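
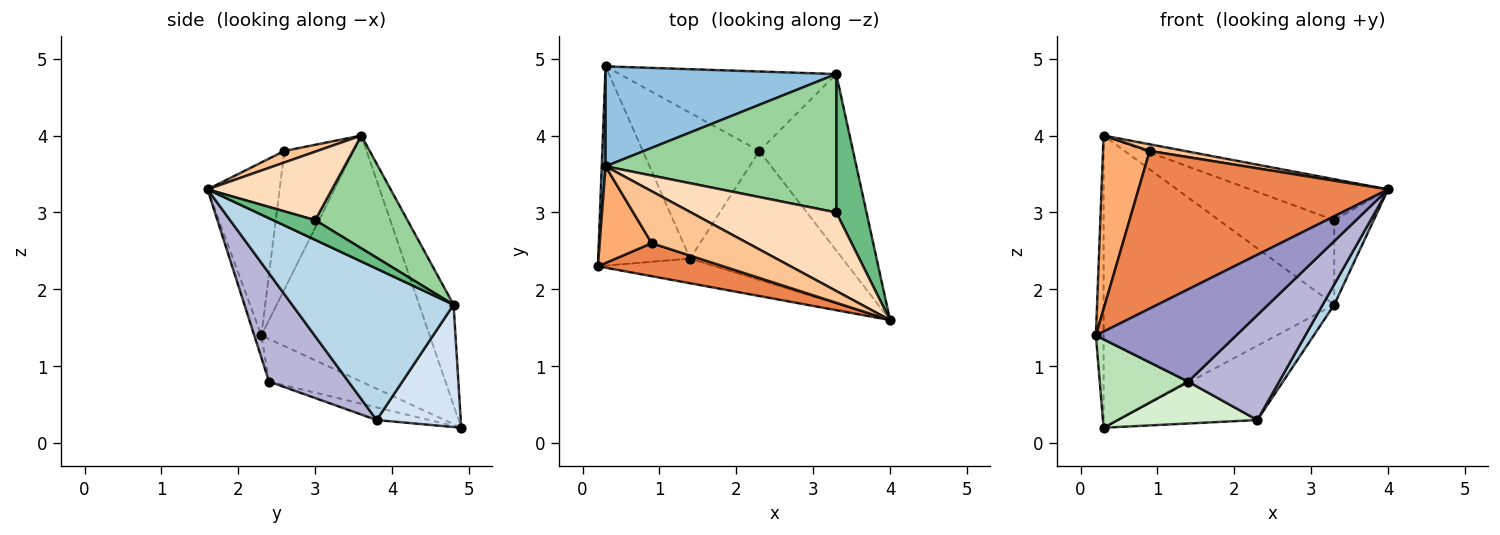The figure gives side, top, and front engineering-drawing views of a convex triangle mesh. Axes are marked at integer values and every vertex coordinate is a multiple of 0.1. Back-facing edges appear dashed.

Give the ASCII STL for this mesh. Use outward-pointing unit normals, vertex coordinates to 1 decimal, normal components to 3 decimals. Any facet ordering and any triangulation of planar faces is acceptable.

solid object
 facet normal -0.999 0.046 0.016
  outer loop
   vertex 0.3 3.6 4.0
   vertex 0.3 4.9 0.2
   vertex 0.2 2.3 1.4
  endloop
 endfacet
 facet normal -0.140 0.937 0.321
  outer loop
   vertex 3.3 4.8 1.8
   vertex 0.3 4.9 0.2
   vertex 0.3 3.6 4.0
  endloop
 endfacet
 facet normal 0.849 -0.061 -0.525
  outer loop
   vertex 2.3 3.8 0.3
   vertex 3.3 4.8 1.8
   vertex 4.0 1.6 3.3
  endloop
 endfacet
 facet normal 0.381 0.632 -0.675
  outer loop
   vertex 2.3 3.8 0.3
   vertex 0.3 4.9 0.2
   vertex 3.3 4.8 1.8
  endloop
 endfacet
 facet normal -0.272 -0.942 0.197
  outer loop
   vertex 0.9 2.6 3.8
   vertex 0.2 2.3 1.4
   vertex 4.0 1.6 3.3
  endloop
 endfacet
 facet normal -0.791 -0.534 0.298
  outer loop
   vertex 0.9 2.6 3.8
   vertex 0.3 3.6 4.0
   vertex 0.2 2.3 1.4
  endloop
 endfacet
 facet normal 0.118 -0.126 0.985
  outer loop
   vertex 0.9 2.6 3.8
   vertex 4.0 1.6 3.3
   vertex 0.3 3.6 4.0
  endloop
 endfacet
 facet normal 0.385 0.426 0.818
  outer loop
   vertex 3.3 3.0 2.9
   vertex 0.3 3.6 4.0
   vertex 4.0 1.6 3.3
  endloop
 endfacet
 facet normal 0.485 0.456 0.746
  outer loop
   vertex 3.3 3.0 2.9
   vertex 4.0 1.6 3.3
   vertex 3.3 4.8 1.8
  endloop
 endfacet
 facet normal 0.385 0.481 0.788
  outer loop
   vertex 3.3 3.0 2.9
   vertex 3.3 4.8 1.8
   vertex 0.3 3.6 4.0
  endloop
 endfacet
 facet normal -0.390 -0.374 -0.842
  outer loop
   vertex 1.4 2.4 0.8
   vertex 0.2 2.3 1.4
   vertex 0.3 4.9 0.2
  endloop
 endfacet
 facet normal -0.103 -0.275 -0.956
  outer loop
   vertex 1.4 2.4 0.8
   vertex 0.3 4.9 0.2
   vertex 2.3 3.8 0.3
  endloop
 endfacet
 facet normal -0.049 -0.965 -0.258
  outer loop
   vertex 1.4 2.4 0.8
   vertex 4.0 1.6 3.3
   vertex 0.2 2.3 1.4
  endloop
 endfacet
 facet normal 0.483 -0.553 -0.679
  outer loop
   vertex 1.4 2.4 0.8
   vertex 2.3 3.8 0.3
   vertex 4.0 1.6 3.3
  endloop
 endfacet
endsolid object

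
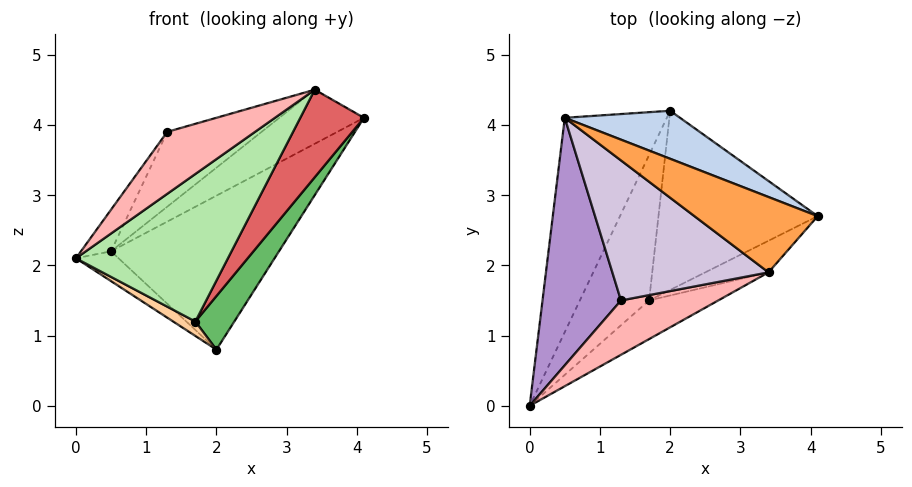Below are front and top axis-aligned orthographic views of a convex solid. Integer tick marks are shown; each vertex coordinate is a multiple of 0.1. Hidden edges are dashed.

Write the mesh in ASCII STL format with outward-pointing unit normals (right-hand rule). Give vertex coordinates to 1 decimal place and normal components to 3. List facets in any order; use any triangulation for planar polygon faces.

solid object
 facet normal -0.682 0.101 -0.724
  outer loop
   vertex 0.5 4.1 2.2
   vertex 2.0 4.2 0.8
   vertex 0.0 0.0 2.1
  endloop
 endfacet
 facet normal 0.209 0.934 0.291
  outer loop
   vertex 0.5 4.1 2.2
   vertex 4.1 2.7 4.1
   vertex 2.0 4.2 0.8
  endloop
 endfacet
 facet normal -0.198 0.571 0.796
  outer loop
   vertex 0.5 4.1 2.2
   vertex 3.4 1.9 4.5
   vertex 4.1 2.7 4.1
  endloop
 endfacet
 facet normal -0.403 -0.090 -0.911
  outer loop
   vertex 1.7 1.5 1.2
   vertex 0.0 0.0 2.1
   vertex 2.0 4.2 0.8
  endloop
 endfacet
 facet normal 0.793 -0.175 -0.584
  outer loop
   vertex 1.7 1.5 1.2
   vertex 2.0 4.2 0.8
   vertex 4.1 2.7 4.1
  endloop
 endfacet
 facet normal 0.584 -0.785 -0.206
  outer loop
   vertex 1.7 1.5 1.2
   vertex 3.4 1.9 4.5
   vertex 0.0 0.0 2.1
  endloop
 endfacet
 facet normal 0.661 -0.706 -0.255
  outer loop
   vertex 1.7 1.5 1.2
   vertex 4.1 2.7 4.1
   vertex 3.4 1.9 4.5
  endloop
 endfacet
 facet normal -0.045 -0.751 0.659
  outer loop
   vertex 1.3 1.5 3.9
   vertex 0.0 0.0 2.1
   vertex 3.4 1.9 4.5
  endloop
 endfacet
 facet normal -0.841 0.090 0.533
  outer loop
   vertex 1.3 1.5 3.9
   vertex 0.5 4.1 2.2
   vertex 0.0 0.0 2.1
  endloop
 endfacet
 facet normal -0.323 0.446 0.834
  outer loop
   vertex 1.3 1.5 3.9
   vertex 3.4 1.9 4.5
   vertex 0.5 4.1 2.2
  endloop
 endfacet
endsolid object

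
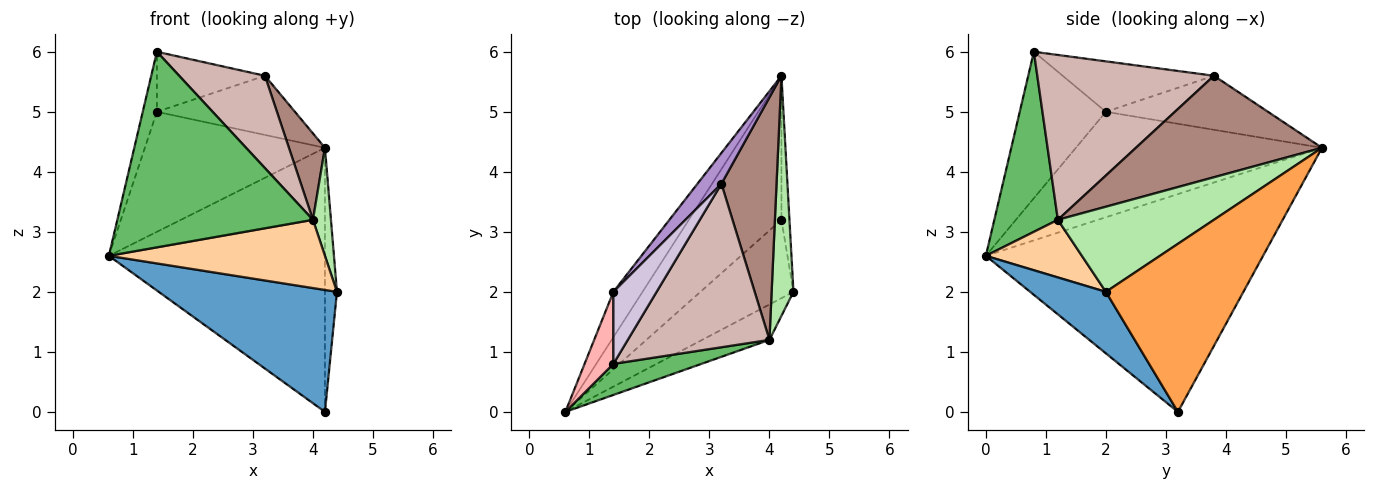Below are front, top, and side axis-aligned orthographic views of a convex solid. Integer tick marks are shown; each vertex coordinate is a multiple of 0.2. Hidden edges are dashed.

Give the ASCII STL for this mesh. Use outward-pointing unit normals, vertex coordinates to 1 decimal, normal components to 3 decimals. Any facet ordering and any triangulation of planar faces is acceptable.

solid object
 facet normal 0.337 -0.792 -0.509
  outer loop
   vertex 4.2 3.2 0.0
   vertex 4.4 2.0 2.0
   vertex 0.6 0.0 2.6
  endloop
 endfacet
 facet normal -0.748 0.583 -0.318
  outer loop
   vertex 4.2 3.2 0.0
   vertex 0.6 0.0 2.6
   vertex 4.2 5.6 4.4
  endloop
 endfacet
 facet normal 0.995 0.087 -0.047
  outer loop
   vertex 4.2 3.2 0.0
   vertex 4.2 5.6 4.4
   vertex 4.4 2.0 2.0
  endloop
 endfacet
 facet normal 0.367 -0.826 -0.428
  outer loop
   vertex 4.0 1.2 3.2
   vertex 0.6 0.0 2.6
   vertex 4.4 2.0 2.0
  endloop
 endfacet
 facet normal 0.306 -0.940 0.149
  outer loop
   vertex 4.0 1.2 3.2
   vertex 1.4 0.8 6.0
   vertex 0.6 0.0 2.6
  endloop
 endfacet
 facet normal 0.963 -0.111 0.247
  outer loop
   vertex 4.0 1.2 3.2
   vertex 4.4 2.0 2.0
   vertex 4.2 5.6 4.4
  endloop
 endfacet
 facet normal -0.788 0.576 -0.218
  outer loop
   vertex 1.4 2.0 5.0
   vertex 4.2 5.6 4.4
   vertex 0.6 0.0 2.6
  endloop
 endfacet
 facet normal -0.969 0.159 0.191
  outer loop
   vertex 1.4 2.0 5.0
   vertex 0.6 0.0 2.6
   vertex 1.4 0.8 6.0
  endloop
 endfacet
 facet normal -0.721 0.614 0.320
  outer loop
   vertex 3.2 3.8 5.6
   vertex 4.2 5.6 4.4
   vertex 1.4 2.0 5.0
  endloop
 endfacet
 facet normal -0.667 0.477 0.572
  outer loop
   vertex 3.2 3.8 5.6
   vertex 1.4 2.0 5.0
   vertex 1.4 0.8 6.0
  endloop
 endfacet
 facet normal 0.866 -0.168 0.470
  outer loop
   vertex 3.2 3.8 5.6
   vertex 4.0 1.2 3.2
   vertex 4.2 5.6 4.4
  endloop
 endfacet
 facet normal 0.712 -0.346 0.612
  outer loop
   vertex 3.2 3.8 5.6
   vertex 1.4 0.8 6.0
   vertex 4.0 1.2 3.2
  endloop
 endfacet
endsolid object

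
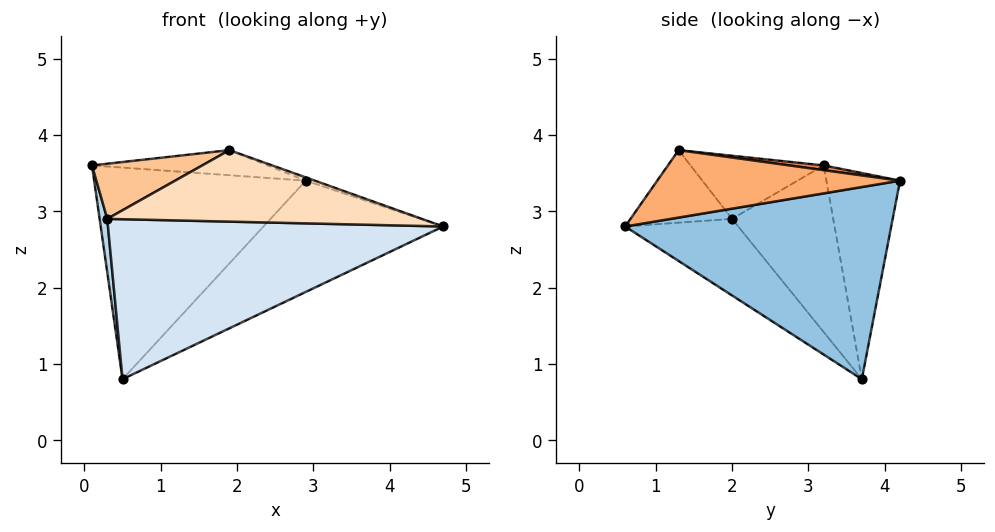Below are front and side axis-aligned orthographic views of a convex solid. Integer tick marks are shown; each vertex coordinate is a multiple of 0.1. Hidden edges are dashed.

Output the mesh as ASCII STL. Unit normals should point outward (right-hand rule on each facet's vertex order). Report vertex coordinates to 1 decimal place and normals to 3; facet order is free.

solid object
 facet normal -0.326 0.938 0.121
  outer loop
   vertex 0.5 3.7 0.8
   vertex 0.1 3.2 3.6
   vertex 2.9 4.2 3.4
  endloop
 endfacet
 facet normal 0.624 0.422 -0.657
  outer loop
   vertex 0.5 3.7 0.8
   vertex 2.9 4.2 3.4
   vertex 4.7 0.6 2.8
  endloop
 endfacet
 facet normal -0.985 -0.074 -0.154
  outer loop
   vertex 0.3 2.0 2.9
   vertex 0.1 3.2 3.6
   vertex 0.5 3.7 0.8
  endloop
 endfacet
 facet normal -0.250 -0.741 -0.624
  outer loop
   vertex 0.3 2.0 2.9
   vertex 0.5 3.7 0.8
   vertex 4.7 0.6 2.8
  endloop
 endfacet
 facet normal 0.025 0.128 0.991
  outer loop
   vertex 1.9 1.3 3.8
   vertex 2.9 4.2 3.4
   vertex 0.1 3.2 3.6
  endloop
 endfacet
 facet normal 0.339 0.013 0.941
  outer loop
   vertex 1.9 1.3 3.8
   vertex 4.7 0.6 2.8
   vertex 2.9 4.2 3.4
  endloop
 endfacet
 facet normal -0.580 -0.480 0.658
  outer loop
   vertex 1.9 1.3 3.8
   vertex 0.1 3.2 3.6
   vertex 0.3 2.0 2.9
  endloop
 endfacet
 facet normal -0.302 -0.934 -0.190
  outer loop
   vertex 1.9 1.3 3.8
   vertex 0.3 2.0 2.9
   vertex 4.7 0.6 2.8
  endloop
 endfacet
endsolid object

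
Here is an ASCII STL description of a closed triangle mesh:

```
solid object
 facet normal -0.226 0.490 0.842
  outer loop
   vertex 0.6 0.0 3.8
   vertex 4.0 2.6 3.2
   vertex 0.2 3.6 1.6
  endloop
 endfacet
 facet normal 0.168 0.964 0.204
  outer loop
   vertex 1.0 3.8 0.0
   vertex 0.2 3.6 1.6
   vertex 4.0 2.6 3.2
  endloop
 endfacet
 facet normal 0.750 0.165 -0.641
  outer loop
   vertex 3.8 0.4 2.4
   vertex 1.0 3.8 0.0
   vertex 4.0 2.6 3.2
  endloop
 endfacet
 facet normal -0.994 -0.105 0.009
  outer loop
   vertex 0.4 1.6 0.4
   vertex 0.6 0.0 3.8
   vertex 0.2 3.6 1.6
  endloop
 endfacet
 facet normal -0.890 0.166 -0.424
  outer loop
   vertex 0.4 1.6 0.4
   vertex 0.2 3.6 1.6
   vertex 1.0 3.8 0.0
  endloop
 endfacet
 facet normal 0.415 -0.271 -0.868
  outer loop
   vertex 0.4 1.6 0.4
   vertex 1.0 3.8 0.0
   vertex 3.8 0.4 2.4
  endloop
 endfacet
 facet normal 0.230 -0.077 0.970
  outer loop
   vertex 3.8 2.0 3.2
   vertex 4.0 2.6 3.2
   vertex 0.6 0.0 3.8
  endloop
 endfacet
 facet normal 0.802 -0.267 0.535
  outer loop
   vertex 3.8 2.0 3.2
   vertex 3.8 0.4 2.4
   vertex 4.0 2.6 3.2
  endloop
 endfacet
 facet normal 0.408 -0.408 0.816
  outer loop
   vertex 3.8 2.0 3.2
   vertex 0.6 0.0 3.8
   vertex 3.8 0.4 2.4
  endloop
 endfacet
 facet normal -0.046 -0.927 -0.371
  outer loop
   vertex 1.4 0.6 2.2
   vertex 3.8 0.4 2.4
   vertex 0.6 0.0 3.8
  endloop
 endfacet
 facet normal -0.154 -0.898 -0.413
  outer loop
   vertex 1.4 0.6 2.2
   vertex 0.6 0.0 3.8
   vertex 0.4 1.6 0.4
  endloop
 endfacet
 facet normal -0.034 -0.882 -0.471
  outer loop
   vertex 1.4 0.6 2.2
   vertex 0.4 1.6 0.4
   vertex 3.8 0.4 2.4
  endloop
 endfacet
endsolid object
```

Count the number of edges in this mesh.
18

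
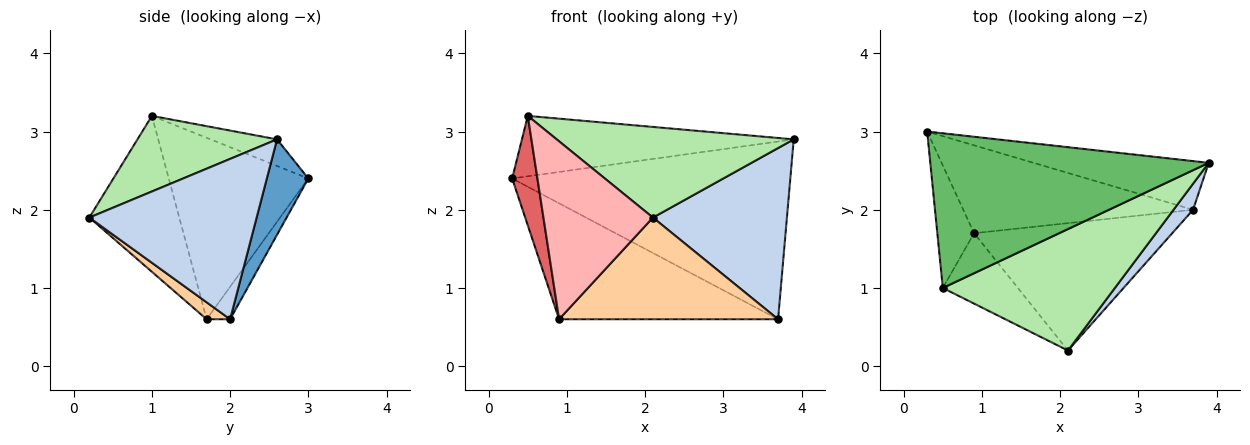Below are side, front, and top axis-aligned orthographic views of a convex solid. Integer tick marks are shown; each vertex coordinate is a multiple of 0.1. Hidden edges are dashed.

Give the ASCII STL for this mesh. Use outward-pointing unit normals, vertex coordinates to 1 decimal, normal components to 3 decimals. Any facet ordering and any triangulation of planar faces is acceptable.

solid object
 facet normal 0.142 0.955 -0.261
  outer loop
   vertex 3.7 2.0 0.6
   vertex 0.3 3.0 2.4
   vertex 3.9 2.6 2.9
  endloop
 endfacet
 facet normal 0.777 -0.622 0.095
  outer loop
   vertex 3.7 2.0 0.6
   vertex 3.9 2.6 2.9
   vertex 2.1 0.2 1.9
  endloop
 endfacet
 facet normal -0.085 0.794 -0.602
  outer loop
   vertex 0.9 1.7 0.6
   vertex 0.3 3.0 2.4
   vertex 3.7 2.0 0.6
  endloop
 endfacet
 facet normal 0.067 -0.622 -0.780
  outer loop
   vertex 0.9 1.7 0.6
   vertex 3.7 2.0 0.6
   vertex 2.1 0.2 1.9
  endloop
 endfacet
 facet normal -0.089 0.362 0.928
  outer loop
   vertex 0.5 1.0 3.2
   vertex 3.9 2.6 2.9
   vertex 0.3 3.0 2.4
  endloop
 endfacet
 facet normal 0.332 -0.564 0.756
  outer loop
   vertex 0.5 1.0 3.2
   vertex 2.1 0.2 1.9
   vertex 3.9 2.6 2.9
  endloop
 endfacet
 facet normal -0.965 -0.175 -0.195
  outer loop
   vertex 0.5 1.0 3.2
   vertex 0.3 3.0 2.4
   vertex 0.9 1.7 0.6
  endloop
 endfacet
 facet normal -0.607 -0.739 -0.292
  outer loop
   vertex 0.5 1.0 3.2
   vertex 0.9 1.7 0.6
   vertex 2.1 0.2 1.9
  endloop
 endfacet
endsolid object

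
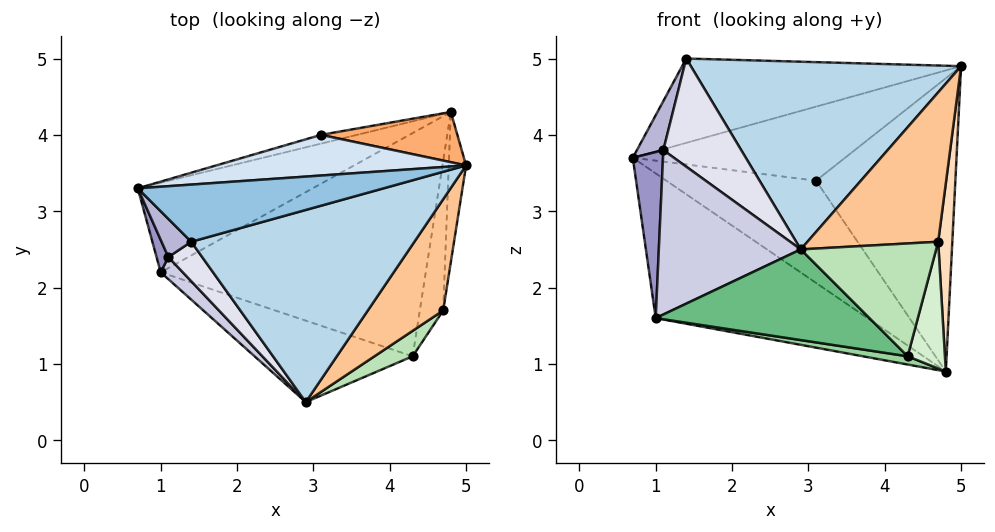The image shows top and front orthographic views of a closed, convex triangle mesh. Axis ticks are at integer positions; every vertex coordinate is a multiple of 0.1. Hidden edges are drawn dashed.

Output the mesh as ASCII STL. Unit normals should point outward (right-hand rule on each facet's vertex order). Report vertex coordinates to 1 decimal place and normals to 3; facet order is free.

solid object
 facet normal -0.493 0.740 -0.458
  outer loop
   vertex 1.0 2.2 1.6
   vertex 0.7 3.3 3.7
   vertex 4.8 4.3 0.9
  endloop
 endfacet
 facet normal -0.210 0.809 0.549
  outer loop
   vertex 1.4 2.6 5.0
   vertex 5.0 3.6 4.9
   vertex 0.7 3.3 3.7
  endloop
 endfacet
 facet normal 0.209 -0.683 0.700
  outer loop
   vertex 1.4 2.6 5.0
   vertex 2.9 0.5 2.5
   vertex 5.0 3.6 4.9
  endloop
 endfacet
 facet normal -0.192 0.860 0.472
  outer loop
   vertex 3.1 4.0 3.4
   vertex 0.7 3.3 3.7
   vertex 5.0 3.6 4.9
  endloop
 endfacet
 facet normal -0.288 0.954 -0.082
  outer loop
   vertex 3.1 4.0 3.4
   vertex 4.8 4.3 0.9
   vertex 0.7 3.3 3.7
  endloop
 endfacet
 facet normal 0.074 0.983 0.168
  outer loop
   vertex 3.1 4.0 3.4
   vertex 5.0 3.6 4.9
   vertex 4.8 4.3 0.9
  endloop
 endfacet
 facet normal 0.448 -0.717 0.534
  outer loop
   vertex 4.7 1.7 2.6
   vertex 5.0 3.6 4.9
   vertex 2.9 0.5 2.5
  endloop
 endfacet
 facet normal 0.995 -0.080 -0.064
  outer loop
   vertex 4.7 1.7 2.6
   vertex 4.8 4.3 0.9
   vertex 5.0 3.6 4.9
  endloop
 endfacet
 facet normal -0.330 -0.702 -0.631
  outer loop
   vertex 4.3 1.1 1.1
   vertex 2.9 0.5 2.5
   vertex 1.0 2.2 1.6
  endloop
 endfacet
 facet normal -0.162 -0.036 -0.986
  outer loop
   vertex 4.3 1.1 1.1
   vertex 1.0 2.2 1.6
   vertex 4.8 4.3 0.9
  endloop
 endfacet
 facet normal 0.538 -0.822 0.185
  outer loop
   vertex 4.3 1.1 1.1
   vertex 4.7 1.7 2.6
   vertex 2.9 0.5 2.5
  endloop
 endfacet
 facet normal 0.968 -0.163 -0.193
  outer loop
   vertex 4.3 1.1 1.1
   vertex 4.8 4.3 0.9
   vertex 4.7 1.7 2.6
  endloop
 endfacet
 facet normal -0.914 -0.398 0.078
  outer loop
   vertex 1.1 2.4 3.8
   vertex 0.7 3.3 3.7
   vertex 1.0 2.2 1.6
  endloop
 endfacet
 facet normal -0.888 -0.363 0.282
  outer loop
   vertex 1.1 2.4 3.8
   vertex 1.4 2.6 5.0
   vertex 0.7 3.3 3.7
  endloop
 endfacet
 facet normal -0.689 -0.719 0.097
  outer loop
   vertex 1.1 2.4 3.8
   vertex 1.0 2.2 1.6
   vertex 2.9 0.5 2.5
  endloop
 endfacet
 facet normal -0.597 -0.754 0.275
  outer loop
   vertex 1.1 2.4 3.8
   vertex 2.9 0.5 2.5
   vertex 1.4 2.6 5.0
  endloop
 endfacet
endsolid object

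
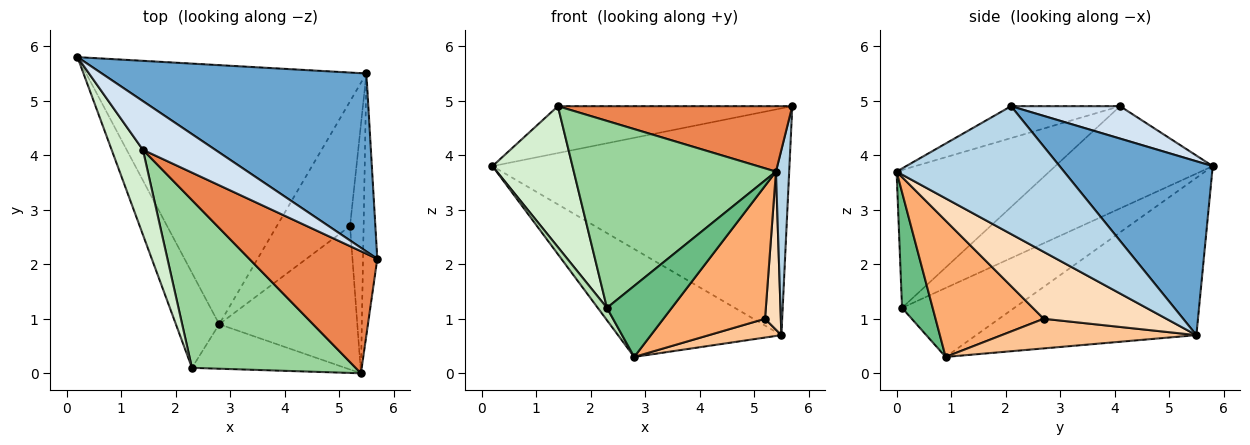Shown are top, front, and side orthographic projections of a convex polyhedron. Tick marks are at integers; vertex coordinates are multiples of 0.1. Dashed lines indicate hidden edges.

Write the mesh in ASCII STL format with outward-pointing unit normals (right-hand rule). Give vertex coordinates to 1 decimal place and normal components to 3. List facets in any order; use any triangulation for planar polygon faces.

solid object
 facet normal 0.376 0.729 0.572
  outer loop
   vertex 5.5 5.5 0.7
   vertex 0.2 5.8 3.8
   vertex 5.7 2.1 4.9
  endloop
 endfacet
 facet normal -0.460 0.341 -0.820
  outer loop
   vertex 5.5 5.5 0.7
   vertex 2.8 0.9 0.3
   vertex 0.2 5.8 3.8
  endloop
 endfacet
 facet normal 0.991 -0.078 -0.111
  outer loop
   vertex 5.5 5.5 0.7
   vertex 5.7 2.1 4.9
   vertex 5.4 0.0 3.7
  endloop
 endfacet
 facet normal 0.307 0.660 0.685
  outer loop
   vertex 1.4 4.1 4.9
   vertex 5.7 2.1 4.9
   vertex 0.2 5.8 3.8
  endloop
 endfacet
 facet normal -0.215 -0.461 0.861
  outer loop
   vertex 1.4 4.1 4.9
   vertex 5.4 0.0 3.7
   vertex 5.7 2.1 4.9
  endloop
 endfacet
 facet normal 0.586 -0.551 -0.594
  outer loop
   vertex 5.2 2.7 1.0
   vertex 5.4 0.0 3.7
   vertex 2.8 0.9 0.3
  endloop
 endfacet
 facet normal 0.371 -0.138 -0.918
  outer loop
   vertex 5.2 2.7 1.0
   vertex 2.8 0.9 0.3
   vertex 5.5 5.5 0.7
  endloop
 endfacet
 facet normal 0.972 -0.125 -0.197
  outer loop
   vertex 5.2 2.7 1.0
   vertex 5.5 5.5 0.7
   vertex 5.4 0.0 3.7
  endloop
 endfacet
 facet normal 0.372 -0.787 -0.493
  outer loop
   vertex 2.3 0.1 1.2
   vertex 2.8 0.9 0.3
   vertex 5.4 0.0 3.7
  endloop
 endfacet
 facet normal -0.490 -0.649 0.582
  outer loop
   vertex 2.3 0.1 1.2
   vertex 5.4 0.0 3.7
   vertex 1.4 4.1 4.9
  endloop
 endfacet
 facet normal -0.845 -0.069 -0.531
  outer loop
   vertex 2.3 0.1 1.2
   vertex 0.2 5.8 3.8
   vertex 2.8 0.9 0.3
  endloop
 endfacet
 facet normal -0.860 -0.437 0.263
  outer loop
   vertex 2.3 0.1 1.2
   vertex 1.4 4.1 4.9
   vertex 0.2 5.8 3.8
  endloop
 endfacet
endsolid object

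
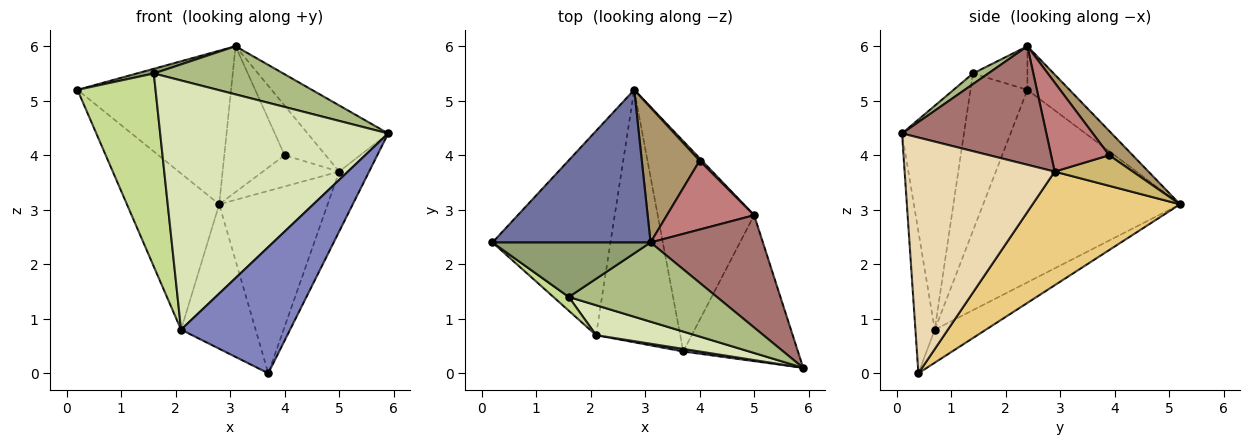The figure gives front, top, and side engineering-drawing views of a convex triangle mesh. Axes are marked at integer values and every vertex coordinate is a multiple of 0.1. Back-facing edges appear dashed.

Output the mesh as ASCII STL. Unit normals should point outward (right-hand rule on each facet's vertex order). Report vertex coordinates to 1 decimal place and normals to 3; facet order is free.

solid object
 facet normal -0.191 0.696 0.692
  outer loop
   vertex 3.1 2.4 6.0
   vertex 2.8 5.2 3.1
   vertex 0.2 2.4 5.2
  endloop
 endfacet
 facet normal -0.175 -0.984 0.020
  outer loop
   vertex 2.1 0.7 0.8
   vertex 3.7 0.4 0.0
   vertex 5.9 0.1 4.4
  endloop
 endfacet
 facet normal -0.792 0.371 -0.485
  outer loop
   vertex 2.1 0.7 0.8
   vertex 0.2 2.4 5.2
   vertex 2.8 5.2 3.1
  endloop
 endfacet
 facet normal -0.323 0.470 -0.822
  outer loop
   vertex 2.1 0.7 0.8
   vertex 2.8 5.2 3.1
   vertex 3.7 0.4 0.0
  endloop
 endfacet
 facet normal -0.265 -0.083 0.961
  outer loop
   vertex 1.6 1.4 5.5
   vertex 3.1 2.4 6.0
   vertex 0.2 2.4 5.2
  endloop
 endfacet
 facet normal 0.061 -0.519 0.853
  outer loop
   vertex 1.6 1.4 5.5
   vertex 5.9 0.1 4.4
   vertex 3.1 2.4 6.0
  endloop
 endfacet
 facet normal -0.588 -0.807 0.058
  outer loop
   vertex 1.6 1.4 5.5
   vertex 0.2 2.4 5.2
   vertex 2.1 0.7 0.8
  endloop
 endfacet
 facet normal -0.260 -0.959 0.115
  outer loop
   vertex 1.6 1.4 5.5
   vertex 2.1 0.7 0.8
   vertex 5.9 0.1 4.4
  endloop
 endfacet
 facet normal 0.275 0.706 0.653
  outer loop
   vertex 4.0 3.9 4.0
   vertex 2.8 5.2 3.1
   vertex 3.1 2.4 6.0
  endloop
 endfacet
 facet normal 0.714 0.698 0.055
  outer loop
   vertex 5.0 2.9 3.7
   vertex 2.8 5.2 3.1
   vertex 4.0 3.9 4.0
  endloop
 endfacet
 facet normal 0.665 0.489 -0.564
  outer loop
   vertex 5.0 2.9 3.7
   vertex 3.7 0.4 0.0
   vertex 2.8 5.2 3.1
  endloop
 endfacet
 facet normal 0.885 0.177 -0.430
  outer loop
   vertex 5.0 2.9 3.7
   vertex 5.9 0.1 4.4
   vertex 3.7 0.4 0.0
  endloop
 endfacet
 facet normal 0.673 0.376 0.637
  outer loop
   vertex 5.0 2.9 3.7
   vertex 3.1 2.4 6.0
   vertex 5.9 0.1 4.4
  endloop
 endfacet
 facet normal 0.638 0.450 0.625
  outer loop
   vertex 5.0 2.9 3.7
   vertex 4.0 3.9 4.0
   vertex 3.1 2.4 6.0
  endloop
 endfacet
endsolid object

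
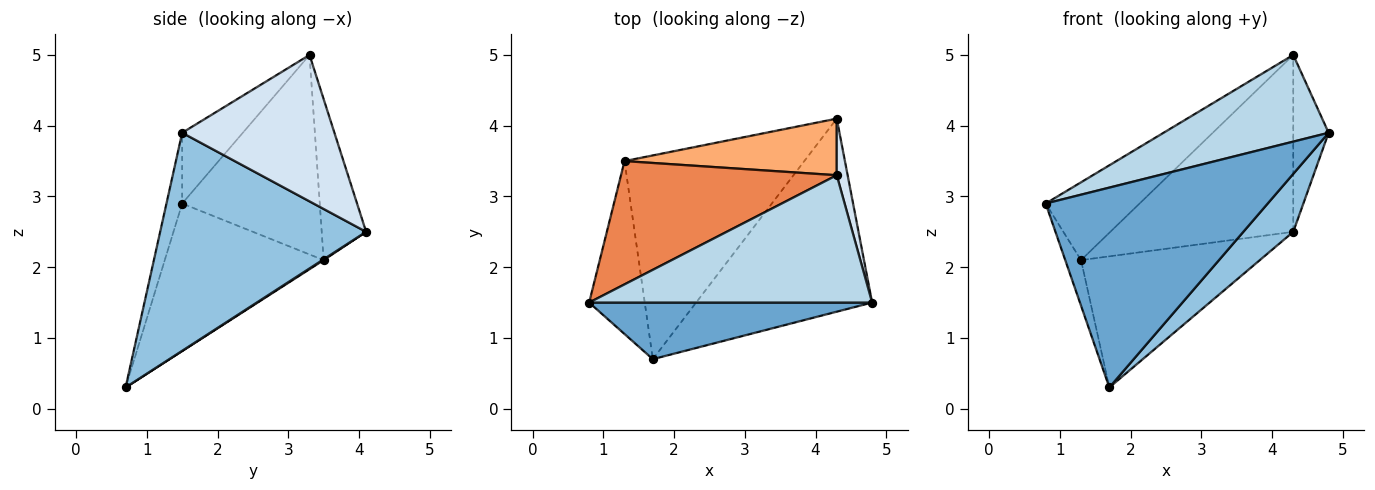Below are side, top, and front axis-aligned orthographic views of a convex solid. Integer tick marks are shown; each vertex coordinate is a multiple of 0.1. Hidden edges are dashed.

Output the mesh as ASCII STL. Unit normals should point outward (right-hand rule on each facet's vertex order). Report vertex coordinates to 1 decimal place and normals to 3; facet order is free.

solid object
 facet normal -0.068 -0.960 0.272
  outer loop
   vertex 1.7 0.7 0.3
   vertex 4.8 1.5 3.9
   vertex 0.8 1.5 2.9
  endloop
 endfacet
 facet normal 0.765 -0.185 -0.617
  outer loop
   vertex 1.7 0.7 0.3
   vertex 4.3 4.1 2.5
   vertex 4.8 1.5 3.9
  endloop
 endfacet
 facet normal -0.202 -0.551 0.810
  outer loop
   vertex 4.3 3.3 5.0
   vertex 0.8 1.5 2.9
   vertex 4.8 1.5 3.9
  endloop
 endfacet
 facet normal 0.972 0.226 0.072
  outer loop
   vertex 4.3 3.3 5.0
   vertex 4.8 1.5 3.9
   vertex 4.3 4.1 2.5
  endloop
 endfacet
 facet normal -0.616 0.420 0.666
  outer loop
   vertex 1.3 3.5 2.1
   vertex 0.8 1.5 2.9
   vertex 4.3 3.3 5.0
  endloop
 endfacet
 facet normal -0.225 0.928 0.297
  outer loop
   vertex 1.3 3.5 2.1
   vertex 4.3 3.3 5.0
   vertex 4.3 4.1 2.5
  endloop
 endfacet
 facet normal -0.932 0.093 -0.351
  outer loop
   vertex 1.3 3.5 2.1
   vertex 1.7 0.7 0.3
   vertex 0.8 1.5 2.9
  endloop
 endfacet
 facet normal 0.004 0.541 -0.841
  outer loop
   vertex 1.3 3.5 2.1
   vertex 4.3 4.1 2.5
   vertex 1.7 0.7 0.3
  endloop
 endfacet
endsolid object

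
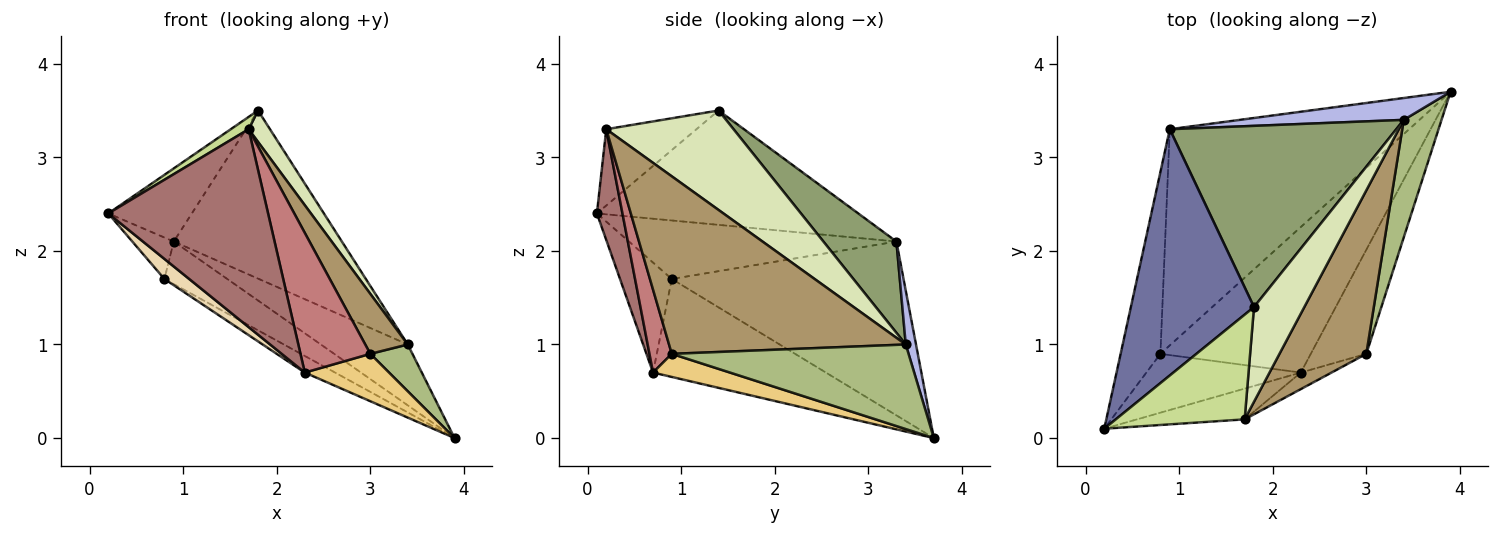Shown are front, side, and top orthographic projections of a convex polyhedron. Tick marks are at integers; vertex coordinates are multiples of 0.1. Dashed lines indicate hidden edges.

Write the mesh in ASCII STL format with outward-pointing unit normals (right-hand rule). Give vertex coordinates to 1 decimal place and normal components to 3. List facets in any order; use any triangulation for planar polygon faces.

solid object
 facet normal -0.665 0.213 0.716
  outer loop
   vertex 0.9 3.3 2.1
   vertex 0.2 0.1 2.4
   vertex 1.8 1.4 3.5
  endloop
 endfacet
 facet normal -0.820 0.127 -0.558
  outer loop
   vertex 0.9 3.3 2.1
   vertex 0.8 0.9 1.7
   vertex 0.2 0.1 2.4
  endloop
 endfacet
 facet normal -0.580 0.157 -0.799
  outer loop
   vertex 0.9 3.3 2.1
   vertex 3.9 3.7 0.0
   vertex 0.8 0.9 1.7
  endloop
 endfacet
 facet normal 0.110 0.935 0.336
  outer loop
   vertex 3.4 3.4 1.0
   vertex 3.9 3.7 0.0
   vertex 0.9 3.3 2.1
  endloop
 endfacet
 facet normal 0.283 0.652 0.703
  outer loop
   vertex 3.4 3.4 1.0
   vertex 0.9 3.3 2.1
   vertex 1.8 1.4 3.5
  endloop
 endfacet
 facet normal 0.901 -0.160 0.403
  outer loop
   vertex 3.4 3.4 1.0
   vertex 3.0 0.9 0.9
   vertex 3.9 3.7 0.0
  endloop
 endfacet
 facet normal -0.507 -0.100 0.856
  outer loop
   vertex 1.7 0.2 3.3
   vertex 1.8 1.4 3.5
   vertex 0.2 0.1 2.4
  endloop
 endfacet
 facet normal 0.882 -0.148 0.446
  outer loop
   vertex 1.7 0.2 3.3
   vertex 3.4 3.4 1.0
   vertex 1.8 1.4 3.5
  endloop
 endfacet
 facet normal 0.887 -0.159 0.434
  outer loop
   vertex 1.7 0.2 3.3
   vertex 3.0 0.9 0.9
   vertex 3.4 3.4 1.0
  endloop
 endfacet
 facet normal -0.543 0.095 -0.834
  outer loop
   vertex 2.3 0.7 0.7
   vertex 0.8 0.9 1.7
   vertex 3.9 3.7 0.0
  endloop
 endfacet
 facet normal 0.354 -0.387 -0.851
  outer loop
   vertex 2.3 0.7 0.7
   vertex 3.9 3.7 0.0
   vertex 3.0 0.9 0.9
  endloop
 endfacet
 facet normal -0.559 -0.268 -0.785
  outer loop
   vertex 2.3 0.7 0.7
   vertex 0.2 0.1 2.4
   vertex 0.8 0.9 1.7
  endloop
 endfacet
 facet normal 0.156 -0.976 -0.152
  outer loop
   vertex 2.3 0.7 0.7
   vertex 1.7 0.2 3.3
   vertex 0.2 0.1 2.4
  endloop
 endfacet
 facet normal 0.302 -0.947 -0.112
  outer loop
   vertex 2.3 0.7 0.7
   vertex 3.0 0.9 0.9
   vertex 1.7 0.2 3.3
  endloop
 endfacet
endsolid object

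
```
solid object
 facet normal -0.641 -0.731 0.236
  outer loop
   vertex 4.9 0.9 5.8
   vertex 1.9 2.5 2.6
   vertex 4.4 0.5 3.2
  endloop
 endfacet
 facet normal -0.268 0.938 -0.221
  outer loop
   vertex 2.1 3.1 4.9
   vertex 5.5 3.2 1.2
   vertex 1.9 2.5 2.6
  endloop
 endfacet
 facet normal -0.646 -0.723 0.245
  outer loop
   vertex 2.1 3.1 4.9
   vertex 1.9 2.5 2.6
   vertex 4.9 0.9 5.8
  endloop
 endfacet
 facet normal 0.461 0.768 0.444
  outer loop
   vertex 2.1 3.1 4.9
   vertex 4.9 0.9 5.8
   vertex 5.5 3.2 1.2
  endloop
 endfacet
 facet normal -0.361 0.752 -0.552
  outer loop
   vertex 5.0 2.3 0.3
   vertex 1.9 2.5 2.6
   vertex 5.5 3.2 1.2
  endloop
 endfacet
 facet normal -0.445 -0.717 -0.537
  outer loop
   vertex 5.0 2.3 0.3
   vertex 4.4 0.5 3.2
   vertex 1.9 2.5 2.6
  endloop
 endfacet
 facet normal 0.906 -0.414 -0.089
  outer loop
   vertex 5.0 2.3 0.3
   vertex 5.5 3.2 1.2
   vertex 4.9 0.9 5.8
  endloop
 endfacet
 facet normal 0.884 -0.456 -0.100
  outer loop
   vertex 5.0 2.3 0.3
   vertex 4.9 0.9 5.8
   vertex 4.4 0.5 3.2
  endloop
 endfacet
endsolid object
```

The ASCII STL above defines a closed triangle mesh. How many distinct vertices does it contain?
6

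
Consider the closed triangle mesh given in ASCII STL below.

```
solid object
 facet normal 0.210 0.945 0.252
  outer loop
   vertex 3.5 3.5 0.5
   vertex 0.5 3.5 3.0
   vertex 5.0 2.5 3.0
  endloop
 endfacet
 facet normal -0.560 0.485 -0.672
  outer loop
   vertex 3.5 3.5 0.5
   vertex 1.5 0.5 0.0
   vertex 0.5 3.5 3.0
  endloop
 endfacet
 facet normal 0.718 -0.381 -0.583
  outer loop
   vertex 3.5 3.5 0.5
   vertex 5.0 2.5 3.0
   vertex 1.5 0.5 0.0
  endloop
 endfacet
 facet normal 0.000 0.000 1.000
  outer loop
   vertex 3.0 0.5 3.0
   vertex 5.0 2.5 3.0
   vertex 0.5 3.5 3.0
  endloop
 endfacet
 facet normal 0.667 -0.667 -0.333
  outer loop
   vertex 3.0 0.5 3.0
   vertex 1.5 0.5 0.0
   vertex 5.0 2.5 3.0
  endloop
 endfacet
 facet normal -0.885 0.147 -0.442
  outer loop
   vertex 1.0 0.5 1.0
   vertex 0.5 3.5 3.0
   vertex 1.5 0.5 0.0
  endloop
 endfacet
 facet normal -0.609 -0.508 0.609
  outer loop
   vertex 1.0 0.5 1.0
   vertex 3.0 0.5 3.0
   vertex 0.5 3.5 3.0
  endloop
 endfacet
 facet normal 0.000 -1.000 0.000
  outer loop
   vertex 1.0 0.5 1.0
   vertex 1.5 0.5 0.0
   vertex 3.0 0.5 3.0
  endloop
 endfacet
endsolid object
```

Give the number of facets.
8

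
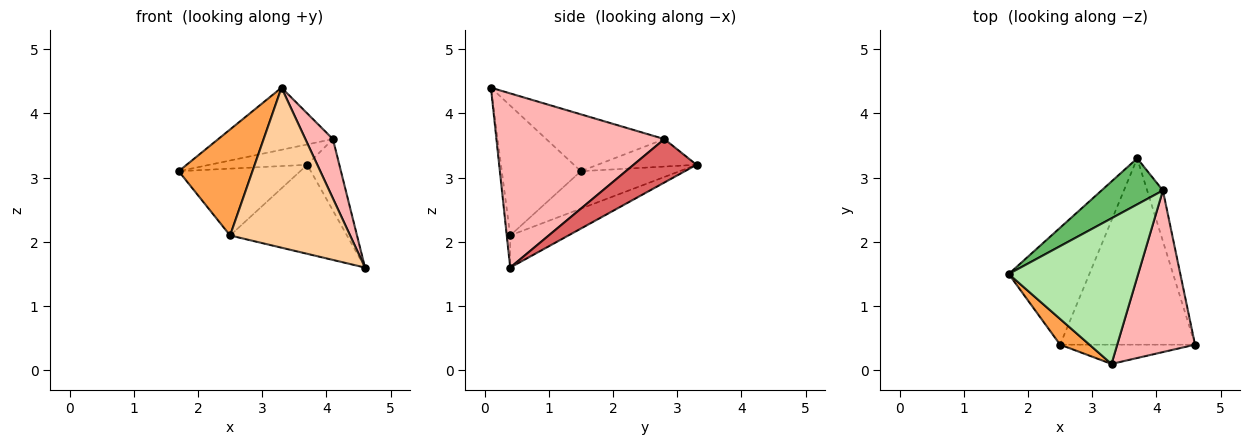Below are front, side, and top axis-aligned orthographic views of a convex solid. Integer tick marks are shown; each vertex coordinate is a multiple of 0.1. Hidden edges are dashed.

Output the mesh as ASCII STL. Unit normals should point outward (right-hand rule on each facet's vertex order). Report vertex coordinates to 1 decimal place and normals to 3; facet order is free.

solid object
 facet normal -0.374 0.460 -0.805
  outer loop
   vertex 2.5 0.4 2.1
   vertex 1.7 1.5 3.1
   vertex 3.7 3.3 3.2
  endloop
 endfacet
 facet normal -0.210 0.422 -0.882
  outer loop
   vertex 2.5 0.4 2.1
   vertex 3.7 3.3 3.2
   vertex 4.6 0.4 1.6
  endloop
 endfacet
 facet normal -0.721 -0.673 0.163
  outer loop
   vertex 2.5 0.4 2.1
   vertex 3.3 0.1 4.4
   vertex 1.7 1.5 3.1
  endloop
 endfacet
 facet normal -0.028 -0.992 -0.120
  outer loop
   vertex 2.5 0.4 2.1
   vertex 4.6 0.4 1.6
   vertex 3.3 0.1 4.4
  endloop
 endfacet
 facet normal -0.379 0.374 0.846
  outer loop
   vertex 4.1 2.8 3.6
   vertex 3.7 3.3 3.2
   vertex 1.7 1.5 3.1
  endloop
 endfacet
 facet normal -0.375 0.364 0.853
  outer loop
   vertex 4.1 2.8 3.6
   vertex 1.7 1.5 3.1
   vertex 3.3 0.1 4.4
  endloop
 endfacet
 facet normal 0.848 0.433 -0.307
  outer loop
   vertex 4.1 2.8 3.6
   vertex 4.6 0.4 1.6
   vertex 3.7 3.3 3.2
  endloop
 endfacet
 facet normal 0.903 -0.148 0.403
  outer loop
   vertex 4.1 2.8 3.6
   vertex 3.3 0.1 4.4
   vertex 4.6 0.4 1.6
  endloop
 endfacet
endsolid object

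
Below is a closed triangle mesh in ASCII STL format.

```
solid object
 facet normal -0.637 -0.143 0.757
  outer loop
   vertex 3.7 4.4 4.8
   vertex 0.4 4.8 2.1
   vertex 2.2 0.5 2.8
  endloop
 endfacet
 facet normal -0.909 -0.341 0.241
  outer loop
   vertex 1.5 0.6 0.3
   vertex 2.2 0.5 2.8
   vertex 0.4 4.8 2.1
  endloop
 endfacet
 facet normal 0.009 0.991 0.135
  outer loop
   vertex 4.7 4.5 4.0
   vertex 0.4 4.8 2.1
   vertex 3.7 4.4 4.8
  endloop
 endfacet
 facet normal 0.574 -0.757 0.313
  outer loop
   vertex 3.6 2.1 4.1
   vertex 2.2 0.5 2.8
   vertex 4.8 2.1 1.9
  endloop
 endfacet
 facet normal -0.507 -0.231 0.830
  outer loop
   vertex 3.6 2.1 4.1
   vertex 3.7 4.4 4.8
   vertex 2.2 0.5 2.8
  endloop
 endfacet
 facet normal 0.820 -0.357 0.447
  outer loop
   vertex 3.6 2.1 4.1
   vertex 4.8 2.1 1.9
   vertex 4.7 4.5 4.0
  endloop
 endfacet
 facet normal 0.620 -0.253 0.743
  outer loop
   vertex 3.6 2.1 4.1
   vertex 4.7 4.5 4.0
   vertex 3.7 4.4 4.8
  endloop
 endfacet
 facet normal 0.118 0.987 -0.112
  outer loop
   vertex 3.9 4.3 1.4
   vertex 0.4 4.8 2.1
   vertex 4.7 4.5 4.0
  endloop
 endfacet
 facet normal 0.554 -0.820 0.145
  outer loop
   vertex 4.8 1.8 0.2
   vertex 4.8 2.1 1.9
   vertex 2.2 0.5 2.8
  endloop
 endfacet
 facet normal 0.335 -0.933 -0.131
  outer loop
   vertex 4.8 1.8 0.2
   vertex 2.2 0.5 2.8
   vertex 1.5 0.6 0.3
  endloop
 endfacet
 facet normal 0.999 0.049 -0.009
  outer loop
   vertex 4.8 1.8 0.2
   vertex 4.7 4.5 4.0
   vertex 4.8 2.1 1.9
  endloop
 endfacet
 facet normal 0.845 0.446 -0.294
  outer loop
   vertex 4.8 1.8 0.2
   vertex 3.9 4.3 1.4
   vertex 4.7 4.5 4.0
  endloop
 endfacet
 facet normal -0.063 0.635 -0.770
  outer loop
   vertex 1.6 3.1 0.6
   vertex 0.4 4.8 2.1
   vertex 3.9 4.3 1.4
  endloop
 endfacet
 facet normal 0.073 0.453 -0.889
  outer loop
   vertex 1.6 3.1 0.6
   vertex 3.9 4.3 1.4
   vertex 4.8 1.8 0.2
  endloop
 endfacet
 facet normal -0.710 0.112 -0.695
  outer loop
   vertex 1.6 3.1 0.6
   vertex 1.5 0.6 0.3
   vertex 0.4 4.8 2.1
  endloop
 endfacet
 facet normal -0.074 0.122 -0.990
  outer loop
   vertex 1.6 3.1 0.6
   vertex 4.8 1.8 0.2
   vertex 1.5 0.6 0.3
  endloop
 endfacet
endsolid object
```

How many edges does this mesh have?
24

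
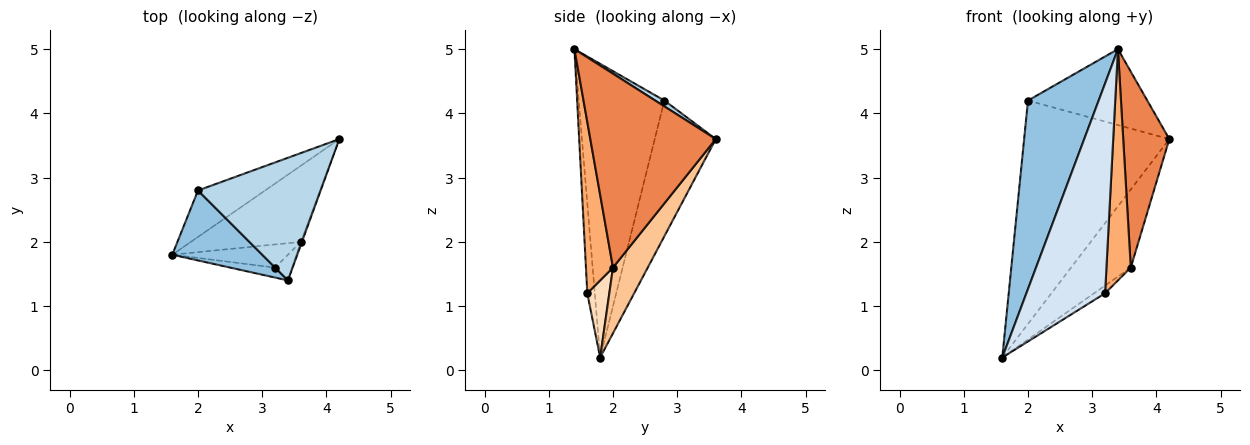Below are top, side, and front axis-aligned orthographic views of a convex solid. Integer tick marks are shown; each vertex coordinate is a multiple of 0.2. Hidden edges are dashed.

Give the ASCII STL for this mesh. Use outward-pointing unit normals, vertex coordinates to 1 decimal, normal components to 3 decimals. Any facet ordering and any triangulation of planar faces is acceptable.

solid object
 facet normal -0.381 0.905 -0.188
  outer loop
   vertex 2.0 2.8 4.2
   vertex 4.2 3.6 3.6
   vertex 1.6 1.8 0.2
  endloop
 endfacet
 facet normal -0.751 -0.619 0.230
  outer loop
   vertex 2.0 2.8 4.2
   vertex 1.6 1.8 0.2
   vertex 3.4 1.4 5.0
  endloop
 endfacet
 facet normal 0.040 0.526 0.850
  outer loop
   vertex 2.0 2.8 4.2
   vertex 3.4 1.4 5.0
   vertex 4.2 3.6 3.6
  endloop
 endfacet
 facet normal -0.095 -0.994 -0.047
  outer loop
   vertex 3.2 1.6 1.2
   vertex 3.4 1.4 5.0
   vertex 1.6 1.8 0.2
  endloop
 endfacet
 facet normal 0.939 -0.345 -0.006
  outer loop
   vertex 3.6 2.0 1.6
   vertex 4.2 3.6 3.6
   vertex 3.4 1.4 5.0
  endloop
 endfacet
 facet normal 0.741 -0.667 -0.074
  outer loop
   vertex 3.6 2.0 1.6
   vertex 3.4 1.4 5.0
   vertex 3.2 1.6 1.2
  endloop
 endfacet
 facet normal 0.385 0.661 -0.644
  outer loop
   vertex 3.6 2.0 1.6
   vertex 1.6 1.8 0.2
   vertex 4.2 3.6 3.6
  endloop
 endfacet
 facet normal 0.535 0.267 -0.802
  outer loop
   vertex 3.6 2.0 1.6
   vertex 3.2 1.6 1.2
   vertex 1.6 1.8 0.2
  endloop
 endfacet
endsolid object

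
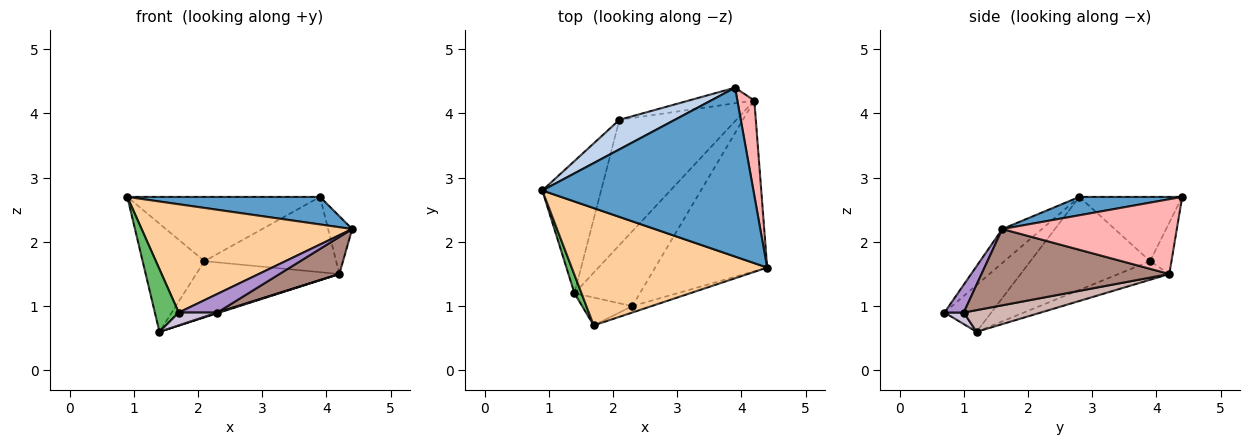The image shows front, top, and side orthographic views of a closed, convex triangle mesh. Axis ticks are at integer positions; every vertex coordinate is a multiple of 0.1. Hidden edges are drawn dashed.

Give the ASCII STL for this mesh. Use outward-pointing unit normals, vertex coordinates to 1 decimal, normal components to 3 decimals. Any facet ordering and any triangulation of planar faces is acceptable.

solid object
 facet normal 0.086 -0.160 0.983
  outer loop
   vertex 3.9 4.4 2.7
   vertex 0.9 2.8 2.7
   vertex 4.4 1.6 2.2
  endloop
 endfacet
 facet normal -0.436 0.818 0.376
  outer loop
   vertex 2.1 3.9 1.7
   vertex 0.9 2.8 2.7
   vertex 3.9 4.4 2.7
  endloop
 endfacet
 facet normal -0.775 0.400 -0.489
  outer loop
   vertex 2.1 3.9 1.7
   vertex 1.4 1.2 0.6
   vertex 0.9 2.8 2.7
  endloop
 endfacet
 facet normal -0.127 -0.673 0.729
  outer loop
   vertex 1.7 0.7 0.9
   vertex 4.4 1.6 2.2
   vertex 0.9 2.8 2.7
  endloop
 endfacet
 facet normal -0.883 -0.450 0.133
  outer loop
   vertex 1.7 0.7 0.9
   vertex 0.9 2.8 2.7
   vertex 1.4 1.2 0.6
  endloop
 endfacet
 facet normal -0.157 0.967 -0.200
  outer loop
   vertex 4.2 4.2 1.5
   vertex 2.1 3.9 1.7
   vertex 3.9 4.4 2.7
  endloop
 endfacet
 facet normal -0.144 0.405 -0.903
  outer loop
   vertex 4.2 4.2 1.5
   vertex 1.4 1.2 0.6
   vertex 2.1 3.9 1.7
  endloop
 endfacet
 facet normal 0.966 0.133 0.219
  outer loop
   vertex 4.2 4.2 1.5
   vertex 3.9 4.4 2.7
   vertex 4.4 1.6 2.2
  endloop
 endfacet
 facet normal 0.427 -0.854 -0.296
  outer loop
   vertex 2.3 1.0 0.9
   vertex 4.4 1.6 2.2
   vertex 1.7 0.7 0.9
  endloop
 endfacet
 facet normal 0.205 -0.410 -0.889
  outer loop
   vertex 2.3 1.0 0.9
   vertex 1.7 0.7 0.9
   vertex 1.4 1.2 0.6
  endloop
 endfacet
 facet normal 0.554 -0.176 -0.814
  outer loop
   vertex 2.3 1.0 0.9
   vertex 4.2 4.2 1.5
   vertex 4.4 1.6 2.2
  endloop
 endfacet
 facet normal 0.314 -0.009 -0.949
  outer loop
   vertex 2.3 1.0 0.9
   vertex 1.4 1.2 0.6
   vertex 4.2 4.2 1.5
  endloop
 endfacet
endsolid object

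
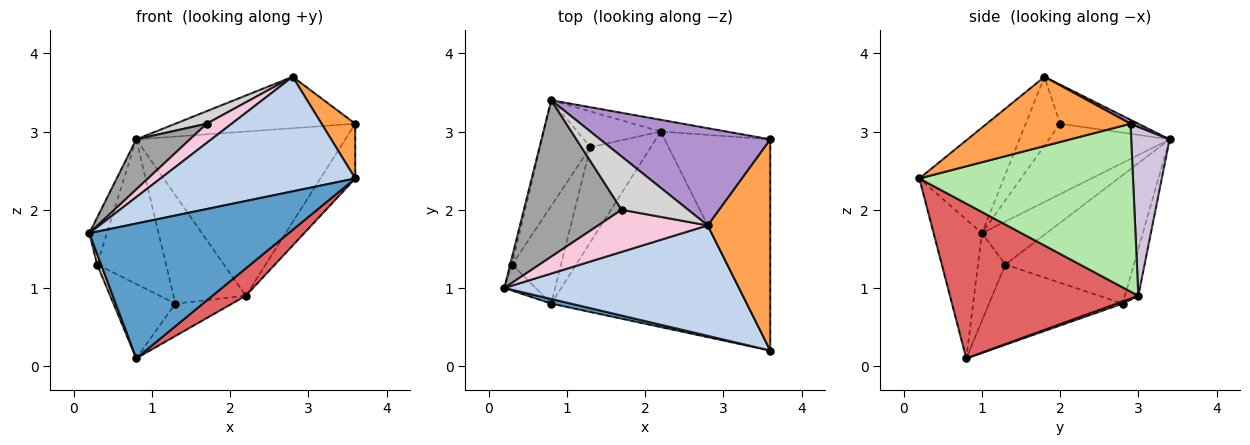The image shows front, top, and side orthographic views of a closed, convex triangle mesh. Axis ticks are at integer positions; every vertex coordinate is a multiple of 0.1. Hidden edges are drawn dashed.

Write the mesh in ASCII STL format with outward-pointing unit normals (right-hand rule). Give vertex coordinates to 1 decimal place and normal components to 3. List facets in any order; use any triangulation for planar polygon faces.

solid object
 facet normal -0.235 -0.971 0.033
  outer loop
   vertex 0.8 0.8 0.1
   vertex 3.6 0.2 2.4
   vertex 0.2 1.0 1.7
  endloop
 endfacet
 facet normal -0.298 -0.687 0.662
  outer loop
   vertex 2.8 1.8 3.7
   vertex 0.2 1.0 1.7
   vertex 3.6 0.2 2.4
  endloop
 endfacet
 facet normal 0.731 -0.171 0.661
  outer loop
   vertex 2.8 1.8 3.7
   vertex 3.6 0.2 2.4
   vertex 3.6 2.9 3.1
  endloop
 endfacet
 facet normal -0.933 -0.133 -0.333
  outer loop
   vertex 0.3 1.3 1.3
   vertex 0.8 0.8 0.1
   vertex 0.2 1.0 1.7
  endloop
 endfacet
 facet normal -0.794 0.368 -0.484
  outer loop
   vertex 0.3 1.3 1.3
   vertex 1.3 2.8 0.8
   vertex 0.8 0.8 0.1
  endloop
 endfacet
 facet normal 0.839 0.137 -0.527
  outer loop
   vertex 2.2 3.0 0.9
   vertex 3.6 2.9 3.1
   vertex 3.6 0.2 2.4
  endloop
 endfacet
 facet normal 0.617 -0.109 -0.779
  outer loop
   vertex 2.2 3.0 0.9
   vertex 3.6 0.2 2.4
   vertex 0.8 0.8 0.1
  endloop
 endfacet
 facet normal 0.033 0.323 -0.946
  outer loop
   vertex 2.2 3.0 0.9
   vertex 0.8 0.8 0.1
   vertex 1.3 2.8 0.8
  endloop
 endfacet
 facet normal 0.020 0.467 0.884
  outer loop
   vertex 0.8 3.4 2.9
   vertex 2.8 1.8 3.7
   vertex 3.6 2.9 3.1
  endloop
 endfacet
 facet normal 0.180 0.981 -0.070
  outer loop
   vertex 0.8 3.4 2.9
   vertex 3.6 2.9 3.1
   vertex 2.2 3.0 0.9
  endloop
 endfacet
 facet normal -0.174 0.935 -0.309
  outer loop
   vertex 0.8 3.4 2.9
   vertex 2.2 3.0 0.9
   vertex 1.3 2.8 0.8
  endloop
 endfacet
 facet normal -0.964 0.263 -0.044
  outer loop
   vertex 0.8 3.4 2.9
   vertex 0.3 1.3 1.3
   vertex 0.2 1.0 1.7
  endloop
 endfacet
 facet normal -0.833 0.447 -0.326
  outer loop
   vertex 0.8 3.4 2.9
   vertex 1.3 2.8 0.8
   vertex 0.3 1.3 1.3
  endloop
 endfacet
 facet normal -0.496 -0.361 0.790
  outer loop
   vertex 1.7 2.0 3.1
   vertex 0.2 1.0 1.7
   vertex 2.8 1.8 3.7
  endloop
 endfacet
 facet normal -0.566 -0.251 0.785
  outer loop
   vertex 1.7 2.0 3.1
   vertex 0.8 3.4 2.9
   vertex 0.2 1.0 1.7
  endloop
 endfacet
 facet normal -0.497 -0.199 0.845
  outer loop
   vertex 1.7 2.0 3.1
   vertex 2.8 1.8 3.7
   vertex 0.8 3.4 2.9
  endloop
 endfacet
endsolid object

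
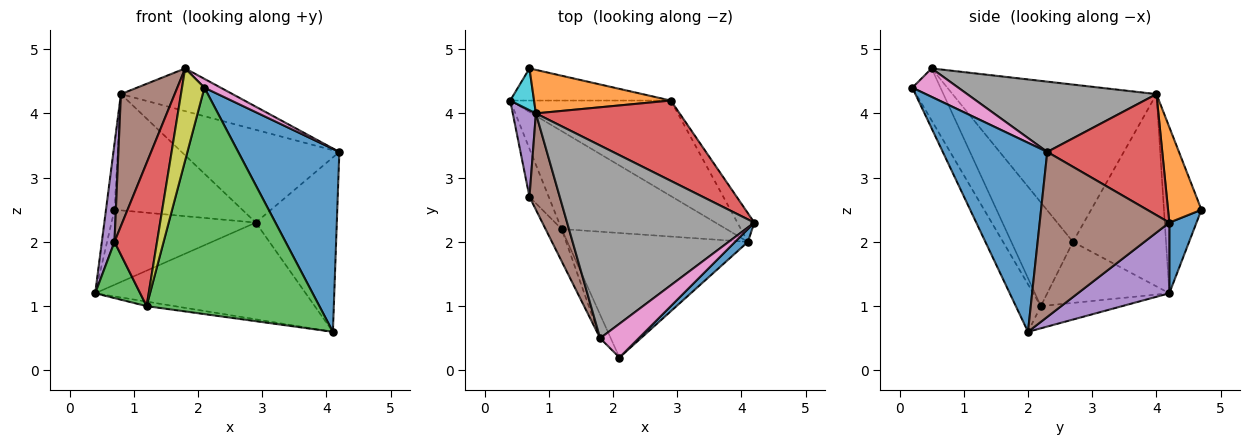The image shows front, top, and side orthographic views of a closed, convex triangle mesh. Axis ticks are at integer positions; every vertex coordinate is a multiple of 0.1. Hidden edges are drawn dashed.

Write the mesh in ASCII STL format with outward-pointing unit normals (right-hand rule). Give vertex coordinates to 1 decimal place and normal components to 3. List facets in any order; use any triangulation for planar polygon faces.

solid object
 facet normal 0.718 -0.695 0.049
  outer loop
   vertex 4.1 2.0 0.6
   vertex 4.2 2.3 3.4
   vertex 2.1 0.2 4.4
  endloop
 endfacet
 facet normal -0.133 0.046 -0.990
  outer loop
   vertex 1.2 2.2 1.0
   vertex 0.4 4.2 1.2
   vertex 4.1 2.0 0.6
  endloop
 endfacet
 facet normal -0.126 -0.869 -0.478
  outer loop
   vertex 1.2 2.2 1.0
   vertex 4.1 2.0 0.6
   vertex 2.1 0.2 4.4
  endloop
 endfacet
 facet normal 0.483 0.662 0.573
  outer loop
   vertex 2.9 4.2 2.3
   vertex 0.8 4.0 4.3
   vertex 4.2 2.3 3.4
  endloop
 endfacet
 facet normal 0.295 0.680 -0.671
  outer loop
   vertex 2.9 4.2 2.3
   vertex 4.1 2.0 0.6
   vertex 0.4 4.2 1.2
  endloop
 endfacet
 facet normal 0.845 0.528 -0.087
  outer loop
   vertex 2.9 4.2 2.3
   vertex 4.2 2.3 3.4
   vertex 4.1 2.0 0.6
  endloop
 endfacet
 facet normal 0.581 -0.206 0.787
  outer loop
   vertex 1.8 0.5 4.7
   vertex 2.1 0.2 4.4
   vertex 4.2 2.3 3.4
  endloop
 endfacet
 facet normal 0.344 0.203 0.917
  outer loop
   vertex 1.8 0.5 4.7
   vertex 4.2 2.3 3.4
   vertex 0.8 4.0 4.3
  endloop
 endfacet
 facet normal -0.773 -0.615 -0.157
  outer loop
   vertex 1.8 0.5 4.7
   vertex 1.2 2.2 1.0
   vertex 2.1 0.2 4.4
  endloop
 endfacet
 facet normal -0.966 0.219 0.139
  outer loop
   vertex 0.7 4.7 2.5
   vertex 0.4 4.2 1.2
   vertex 0.8 4.0 4.3
  endloop
 endfacet
 facet normal 0.171 0.906 -0.388
  outer loop
   vertex 0.7 4.7 2.5
   vertex 2.9 4.2 2.3
   vertex 0.4 4.2 1.2
  endloop
 endfacet
 facet normal 0.238 0.910 0.341
  outer loop
   vertex 0.7 4.7 2.5
   vertex 0.8 4.0 4.3
   vertex 2.9 4.2 2.3
  endloop
 endfacet
 facet normal -0.900 -0.331 -0.284
  outer loop
   vertex 0.7 2.7 2.0
   vertex 0.4 4.2 1.2
   vertex 1.2 2.2 1.0
  endloop
 endfacet
 facet normal -0.816 -0.563 -0.126
  outer loop
   vertex 0.7 2.7 2.0
   vertex 1.2 2.2 1.0
   vertex 1.8 0.5 4.7
  endloop
 endfacet
 facet normal -0.984 -0.134 0.118
  outer loop
   vertex 0.7 2.7 2.0
   vertex 0.8 4.0 4.3
   vertex 0.4 4.2 1.2
  endloop
 endfacet
 facet normal -0.951 -0.251 0.183
  outer loop
   vertex 0.7 2.7 2.0
   vertex 1.8 0.5 4.7
   vertex 0.8 4.0 4.3
  endloop
 endfacet
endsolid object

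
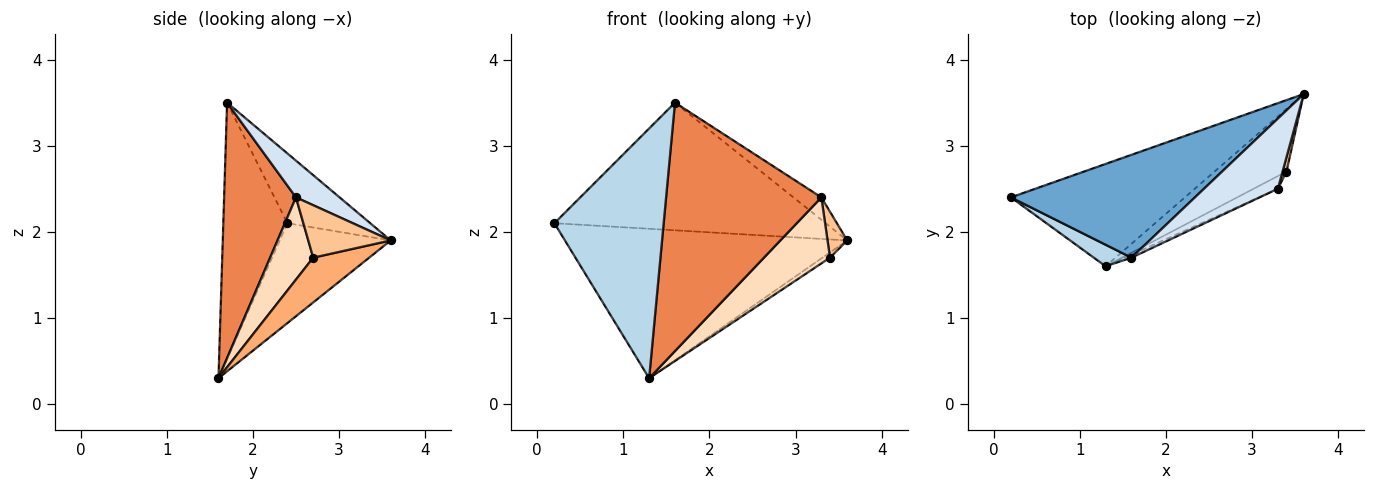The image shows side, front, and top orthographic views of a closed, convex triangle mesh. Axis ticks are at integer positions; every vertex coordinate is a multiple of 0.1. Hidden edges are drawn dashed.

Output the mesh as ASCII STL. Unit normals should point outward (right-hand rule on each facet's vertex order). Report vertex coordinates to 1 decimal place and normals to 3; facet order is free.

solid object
 facet normal -0.231 0.758 0.610
  outer loop
   vertex 1.6 1.7 3.5
   vertex 3.6 3.6 1.9
   vertex 0.2 2.4 2.1
  endloop
 endfacet
 facet normal -0.309 0.785 -0.537
  outer loop
   vertex 1.3 1.6 0.3
   vertex 0.2 2.4 2.1
   vertex 3.6 3.6 1.9
  endloop
 endfacet
 facet normal -0.504 -0.860 0.074
  outer loop
   vertex 1.3 1.6 0.3
   vertex 1.6 1.7 3.5
   vertex 0.2 2.4 2.1
  endloop
 endfacet
 facet normal 0.428 0.275 0.861
  outer loop
   vertex 3.3 2.5 2.4
   vertex 3.6 3.6 1.9
   vertex 1.6 1.7 3.5
  endloop
 endfacet
 facet normal 0.420 -0.907 -0.011
  outer loop
   vertex 3.3 2.5 2.4
   vertex 1.6 1.7 3.5
   vertex 1.3 1.6 0.3
  endloop
 endfacet
 facet normal 0.527 0.071 -0.847
  outer loop
   vertex 3.4 2.7 1.7
   vertex 1.3 1.6 0.3
   vertex 3.6 3.6 1.9
  endloop
 endfacet
 facet normal 0.970 -0.232 0.072
  outer loop
   vertex 3.4 2.7 1.7
   vertex 3.6 3.6 1.9
   vertex 3.3 2.5 2.4
  endloop
 endfacet
 facet normal 0.539 -0.827 -0.159
  outer loop
   vertex 3.4 2.7 1.7
   vertex 3.3 2.5 2.4
   vertex 1.3 1.6 0.3
  endloop
 endfacet
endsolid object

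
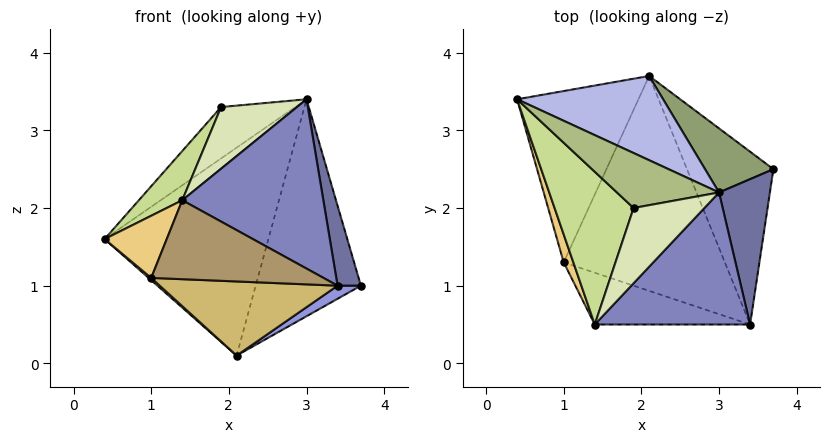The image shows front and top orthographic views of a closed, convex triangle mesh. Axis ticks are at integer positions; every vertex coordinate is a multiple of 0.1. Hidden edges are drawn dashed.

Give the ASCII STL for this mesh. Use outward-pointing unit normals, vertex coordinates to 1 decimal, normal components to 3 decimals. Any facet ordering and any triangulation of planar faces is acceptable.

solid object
 facet normal 0.955 -0.143 0.261
  outer loop
   vertex 3.0 2.2 3.4
   vertex 3.4 0.5 1.0
   vertex 3.7 2.5 1.0
  endloop
 endfacet
 facet normal 0.320 -0.747 0.583
  outer loop
   vertex 1.4 0.5 2.1
   vertex 3.4 0.5 1.0
   vertex 3.0 2.2 3.4
  endloop
 endfacet
 facet normal 0.450 -0.068 -0.890
  outer loop
   vertex 2.1 3.7 0.1
   vertex 3.7 2.5 1.0
   vertex 3.4 0.5 1.0
  endloop
 endfacet
 facet normal 0.165 0.914 0.370
  outer loop
   vertex 2.1 3.7 0.1
   vertex 0.4 3.4 1.6
   vertex 3.0 2.2 3.4
  endloop
 endfacet
 facet normal 0.489 0.837 0.247
  outer loop
   vertex 2.1 3.7 0.1
   vertex 3.0 2.2 3.4
   vertex 3.7 2.5 1.0
  endloop
 endfacet
 facet normal -0.187 0.671 0.718
  outer loop
   vertex 1.9 2.0 3.3
   vertex 3.0 2.2 3.4
   vertex 0.4 3.4 1.6
  endloop
 endfacet
 facet normal -0.807 -0.181 0.563
  outer loop
   vertex 1.9 2.0 3.3
   vertex 0.4 3.4 1.6
   vertex 1.4 0.5 2.1
  endloop
 endfacet
 facet normal 0.045 -0.633 0.773
  outer loop
   vertex 1.9 2.0 3.3
   vertex 1.4 0.5 2.1
   vertex 3.0 2.2 3.4
  endloop
 endfacet
 facet normal -0.289 -0.801 -0.525
  outer loop
   vertex 1.0 1.3 1.1
   vertex 3.4 0.5 1.0
   vertex 1.4 0.5 2.1
  endloop
 endfacet
 facet normal -0.146 -0.323 -0.935
  outer loop
   vertex 1.0 1.3 1.1
   vertex 2.1 3.7 0.1
   vertex 3.4 0.5 1.0
  endloop
 endfacet
 facet normal -0.944 -0.302 0.136
  outer loop
   vertex 1.0 1.3 1.1
   vertex 1.4 0.5 2.1
   vertex 0.4 3.4 1.6
  endloop
 endfacet
 facet normal -0.661 -0.010 -0.751
  outer loop
   vertex 1.0 1.3 1.1
   vertex 0.4 3.4 1.6
   vertex 2.1 3.7 0.1
  endloop
 endfacet
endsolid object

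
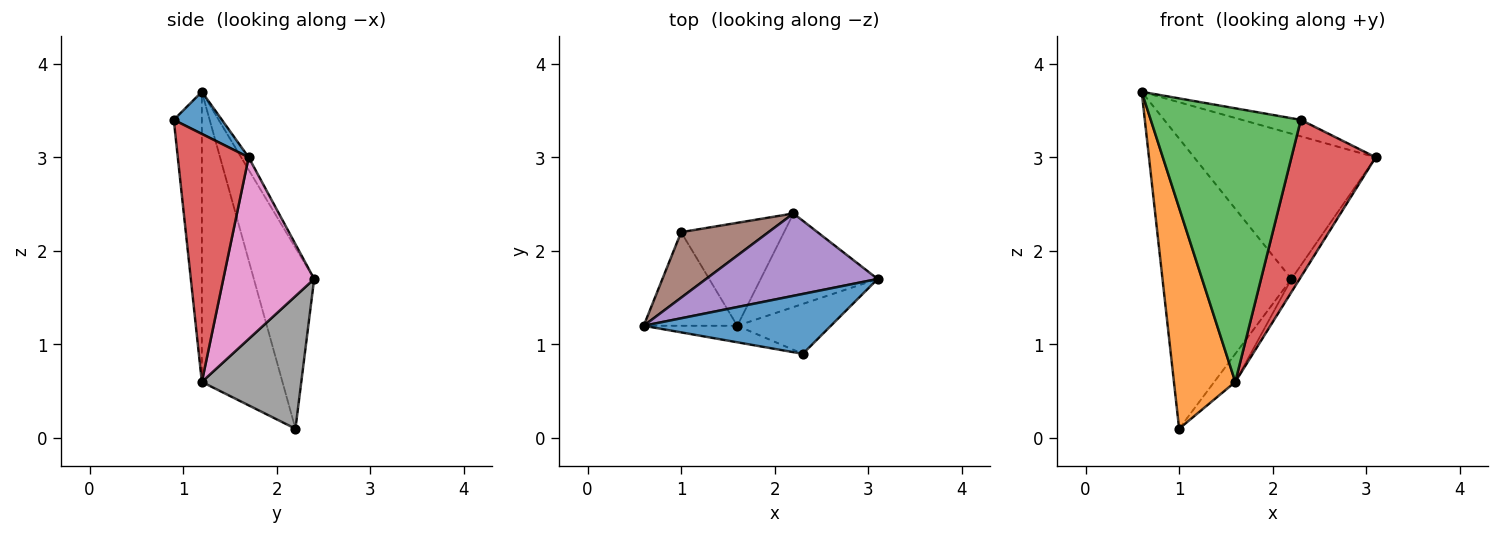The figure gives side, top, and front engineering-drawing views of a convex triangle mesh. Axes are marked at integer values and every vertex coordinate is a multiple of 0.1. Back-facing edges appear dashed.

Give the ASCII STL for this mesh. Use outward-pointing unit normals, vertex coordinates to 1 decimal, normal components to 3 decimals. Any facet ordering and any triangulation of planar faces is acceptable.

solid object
 facet normal 0.212 0.259 0.942
  outer loop
   vertex 2.3 0.9 3.4
   vertex 3.1 1.7 3.0
   vertex 0.6 1.2 3.7
  endloop
 endfacet
 facet normal -0.771 -0.587 -0.249
  outer loop
   vertex 1.6 1.2 0.6
   vertex 0.6 1.2 3.7
   vertex 1.0 2.2 0.1
  endloop
 endfacet
 facet normal -0.184 -0.981 -0.059
  outer loop
   vertex 1.6 1.2 0.6
   vertex 2.3 0.9 3.4
   vertex 0.6 1.2 3.7
  endloop
 endfacet
 facet normal 0.626 -0.744 -0.236
  outer loop
   vertex 1.6 1.2 0.6
   vertex 3.1 1.7 3.0
   vertex 2.3 0.9 3.4
  endloop
 endfacet
 facet normal -0.036 0.869 0.493
  outer loop
   vertex 2.2 2.4 1.7
   vertex 0.6 1.2 3.7
   vertex 3.1 1.7 3.0
  endloop
 endfacet
 facet normal -0.415 0.887 0.200
  outer loop
   vertex 2.2 2.4 1.7
   vertex 1.0 2.2 0.1
   vertex 0.6 1.2 3.7
  endloop
 endfacet
 facet normal 0.838 0.076 -0.540
  outer loop
   vertex 2.2 2.4 1.7
   vertex 3.1 1.7 3.0
   vertex 1.6 1.2 0.6
  endloop
 endfacet
 facet normal 0.779 0.165 -0.605
  outer loop
   vertex 2.2 2.4 1.7
   vertex 1.6 1.2 0.6
   vertex 1.0 2.2 0.1
  endloop
 endfacet
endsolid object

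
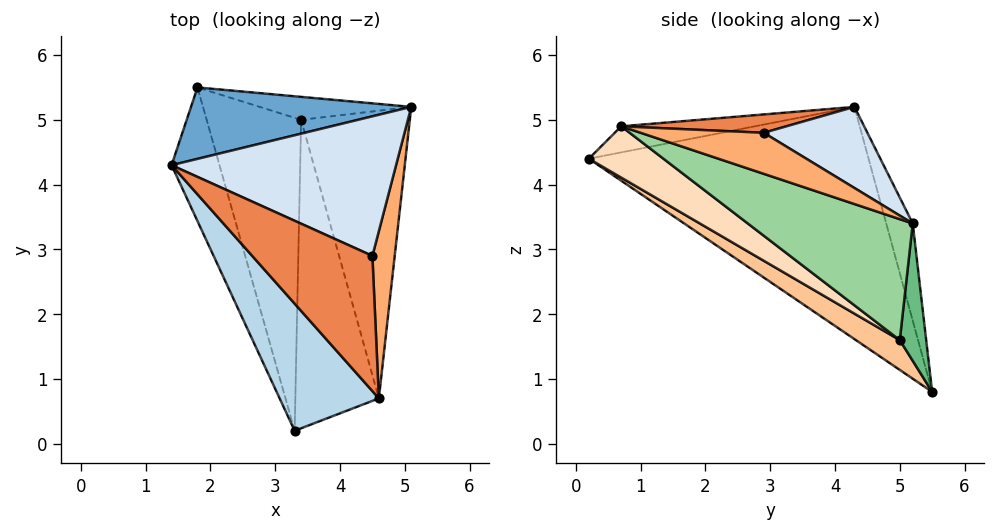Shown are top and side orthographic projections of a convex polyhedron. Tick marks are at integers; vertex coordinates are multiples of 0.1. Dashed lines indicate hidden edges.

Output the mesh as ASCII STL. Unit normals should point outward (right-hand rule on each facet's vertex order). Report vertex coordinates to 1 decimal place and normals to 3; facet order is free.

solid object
 facet normal -0.111 0.961 0.252
  outer loop
   vertex 1.8 5.5 0.8
   vertex 1.4 4.3 5.2
   vertex 5.1 5.2 3.4
  endloop
 endfacet
 facet normal -0.905 -0.383 -0.187
  outer loop
   vertex 1.8 5.5 0.8
   vertex 3.3 0.2 4.4
   vertex 1.4 4.3 5.2
  endloop
 endfacet
 facet normal -0.243 -0.293 0.925
  outer loop
   vertex 4.6 0.7 4.9
   vertex 1.4 4.3 5.2
   vertex 3.3 0.2 4.4
  endloop
 endfacet
 facet normal 0.306 0.436 0.847
  outer loop
   vertex 4.5 2.9 4.8
   vertex 5.1 5.2 3.4
   vertex 1.4 4.3 5.2
  endloop
 endfacet
 facet normal 0.151 0.052 0.987
  outer loop
   vertex 4.5 2.9 4.8
   vertex 1.4 4.3 5.2
   vertex 4.6 0.7 4.9
  endloop
 endfacet
 facet normal 0.877 0.062 0.477
  outer loop
   vertex 4.5 2.9 4.8
   vertex 4.6 0.7 4.9
   vertex 5.1 5.2 3.4
  endloop
 endfacet
 facet normal 0.262 -0.490 -0.831
  outer loop
   vertex 3.4 5.0 1.6
   vertex 3.3 0.2 4.4
   vertex 1.8 5.5 0.8
  endloop
 endfacet
 facet normal 0.466 -0.453 -0.760
  outer loop
   vertex 3.4 5.0 1.6
   vertex 4.6 0.7 4.9
   vertex 3.3 0.2 4.4
  endloop
 endfacet
 facet normal 0.484 0.694 -0.534
  outer loop
   vertex 3.4 5.0 1.6
   vertex 1.8 5.5 0.8
   vertex 5.1 5.2 3.4
  endloop
 endfacet
 facet normal 0.711 -0.292 -0.639
  outer loop
   vertex 3.4 5.0 1.6
   vertex 5.1 5.2 3.4
   vertex 4.6 0.7 4.9
  endloop
 endfacet
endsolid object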